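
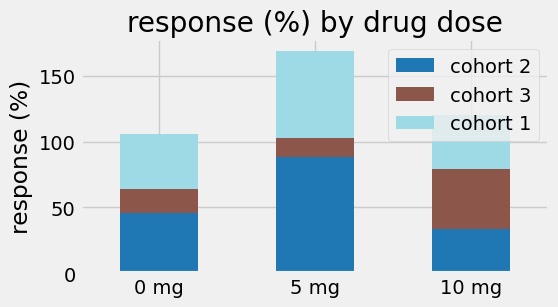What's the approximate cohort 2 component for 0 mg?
cohort 2 top ≈ 40, bottom ≈ 0; segment ≈ 40.

≈ 40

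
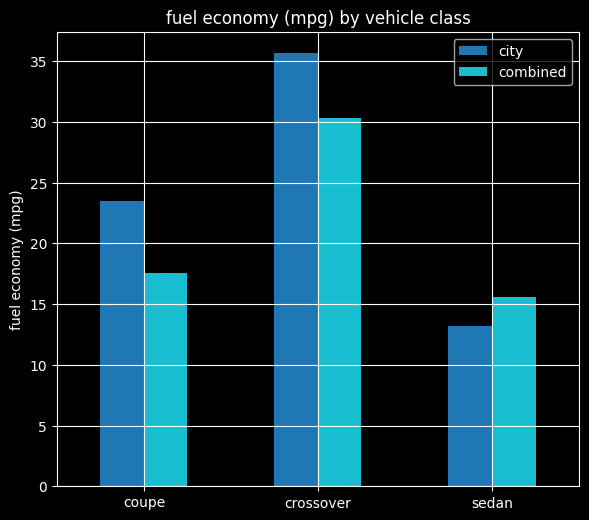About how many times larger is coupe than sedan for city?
≈ 1.67×

coupe ≈ 25, sedan ≈ 15; 25/15 ≈ 1.67.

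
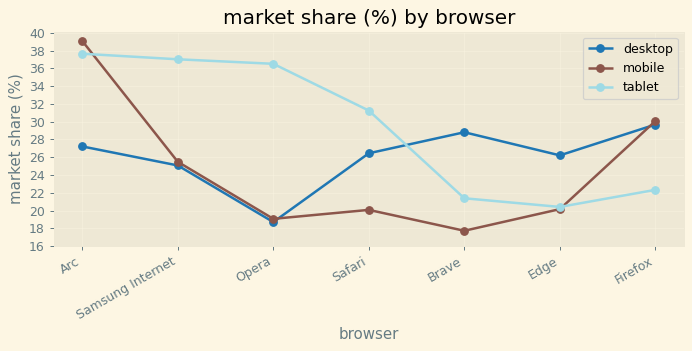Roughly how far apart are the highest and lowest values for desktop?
≈ 12

Max Firefox ≈ 30, min Opera ≈ 18; range ≈ 12.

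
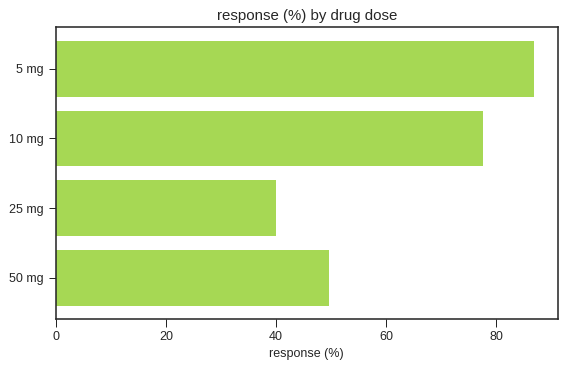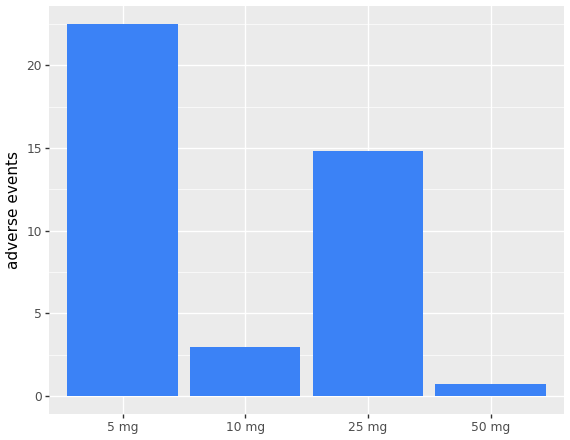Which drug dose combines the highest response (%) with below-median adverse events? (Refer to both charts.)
Chart 2 median adverse events ≈ 10; below-median drug doses: 10 mg, 50 mg. Among those, 10 mg has the highest response (%) (≈ 80).

10 mg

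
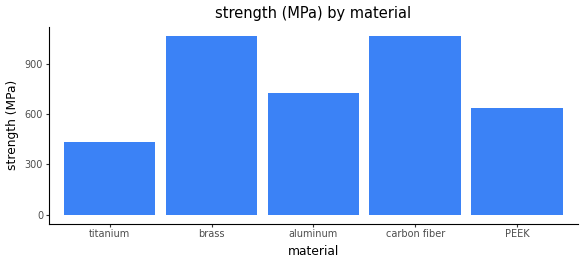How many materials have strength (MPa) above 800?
2

Above 800: brass, carbon fiber.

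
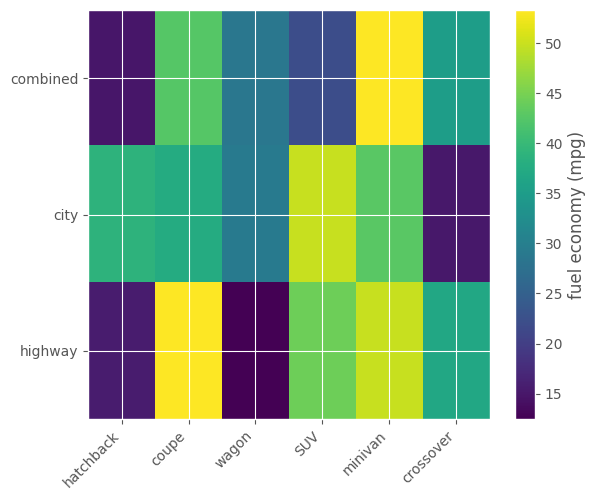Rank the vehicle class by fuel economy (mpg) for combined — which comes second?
coupe

Top 3 for combined: minivan ≈ 55, coupe ≈ 45, crossover ≈ 35.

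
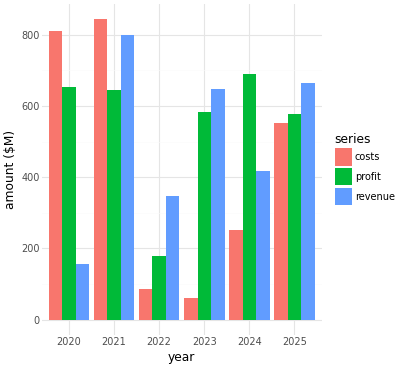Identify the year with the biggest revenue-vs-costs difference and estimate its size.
2020: revenue ≈ 200, costs ≈ 800 → gap ≈ 600. Next-largest (2023) is only ≈ 500.

2020, ≈ 600 $M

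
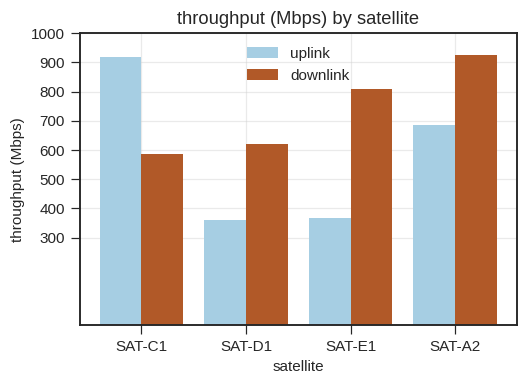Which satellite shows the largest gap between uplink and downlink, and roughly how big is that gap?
SAT-E1: uplink ≈ 400, downlink ≈ 800 → gap ≈ 400. Next-largest (SAT-C1) is only ≈ 300.

SAT-E1, ≈ 400 Mbps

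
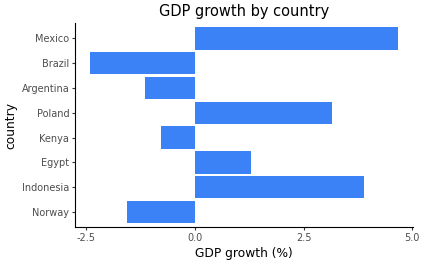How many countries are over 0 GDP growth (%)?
Above 0: Indonesia, Egypt, Poland, Mexico.

4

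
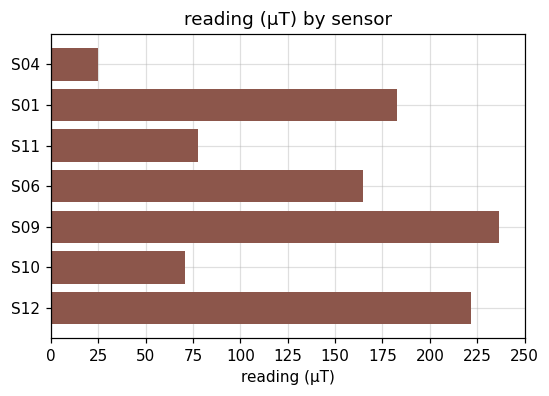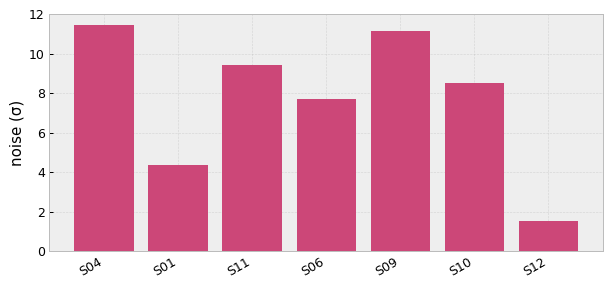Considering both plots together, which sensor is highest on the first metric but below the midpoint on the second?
S12

Chart 2 median noise (σ) ≈ 8; below-median sensors: S01, S06, S12. Among those, S12 has the highest reading (µT) (≈ 225).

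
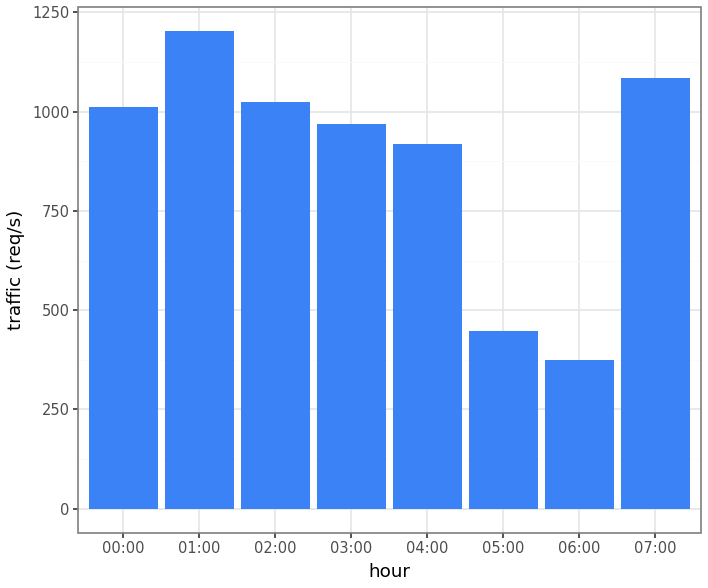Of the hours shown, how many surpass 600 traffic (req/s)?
Above 600: 00:00, 01:00, 02:00, 03:00, 04:00, 07:00.

6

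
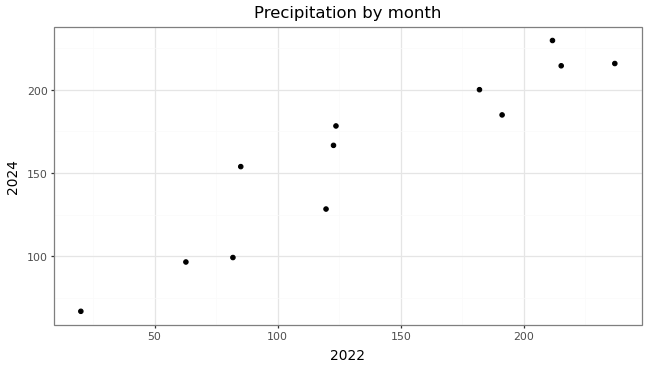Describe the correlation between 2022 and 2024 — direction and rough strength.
Points are positively correlated; strong (|r| ≈ 0.9).

positive, strong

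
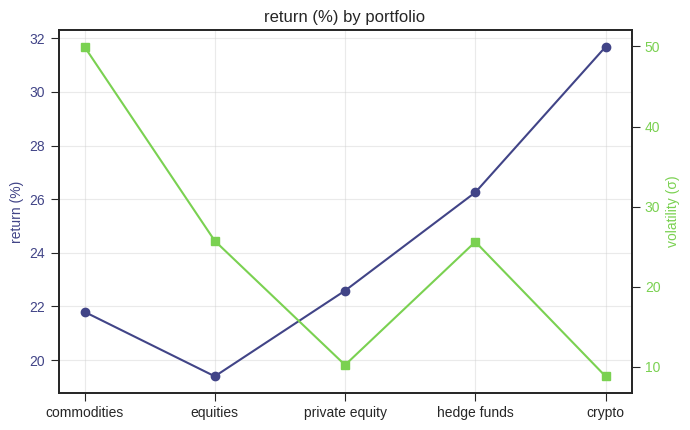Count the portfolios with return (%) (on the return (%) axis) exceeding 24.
2

Above 24: hedge funds, crypto.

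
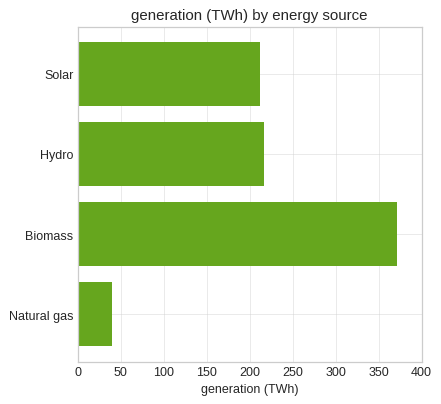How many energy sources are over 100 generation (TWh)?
3

Above 100: Solar, Hydro, Biomass.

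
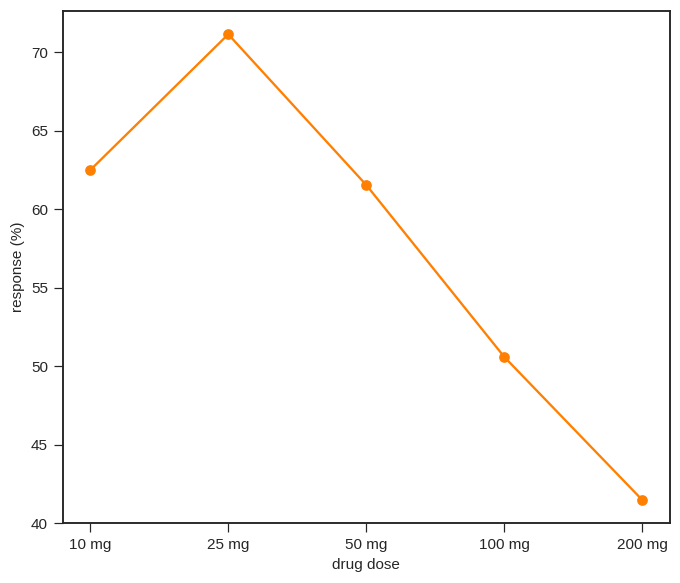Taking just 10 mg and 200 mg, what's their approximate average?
(65 + 40) / 2 ≈ 52.

≈ 52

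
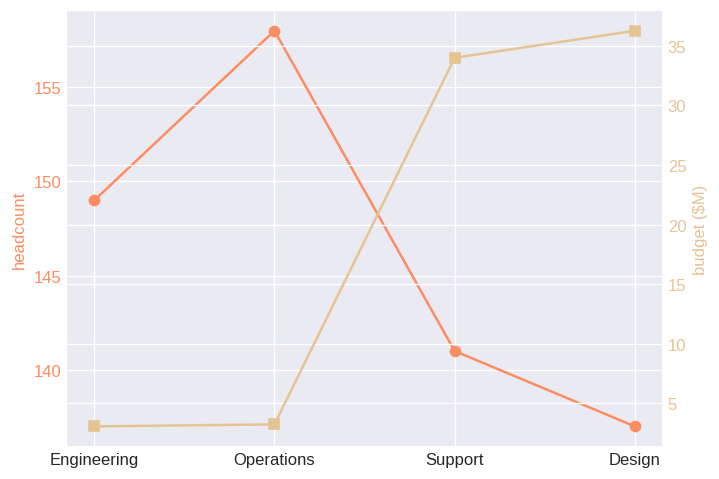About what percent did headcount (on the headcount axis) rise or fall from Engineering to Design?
Engineering ≈ 148, Design ≈ 136; (136 − 148) / 148 ≈ -8.1%.

≈ -8.1%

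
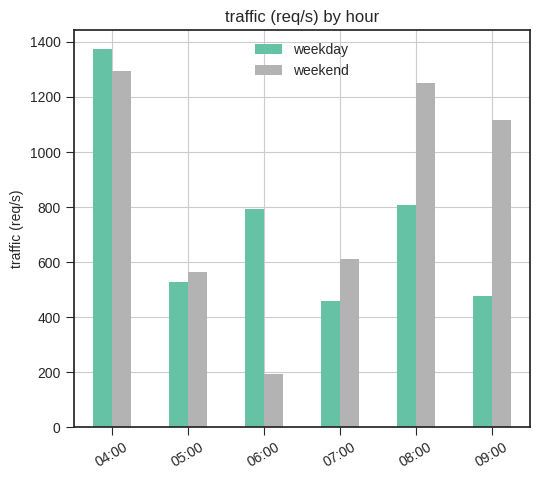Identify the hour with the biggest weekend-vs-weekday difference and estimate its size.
09:00, ≈ 800 req/s

09:00: weekend ≈ 1200, weekday ≈ 400 → gap ≈ 800. Next-largest (06:00) is only ≈ 600.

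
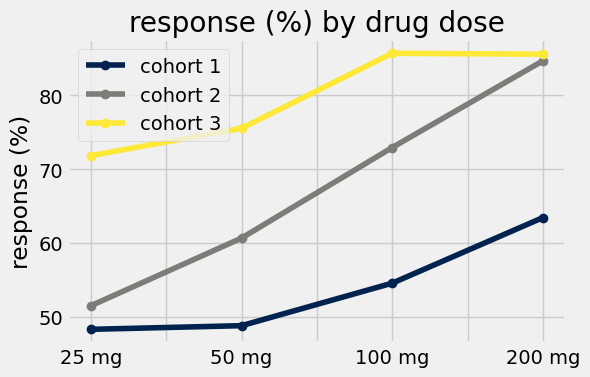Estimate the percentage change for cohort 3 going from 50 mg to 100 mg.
50 mg ≈ 75, 100 mg ≈ 85; (85 − 75) / 75 ≈ +13.3%.

≈ +13.3%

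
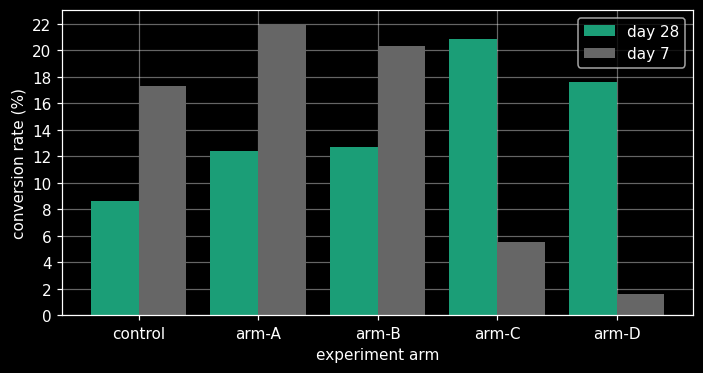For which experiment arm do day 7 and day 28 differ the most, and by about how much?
arm-D, ≈ 16 %

arm-D: day 7 ≈ 2, day 28 ≈ 18 → gap ≈ 16. Next-largest (arm-C) is only ≈ 14.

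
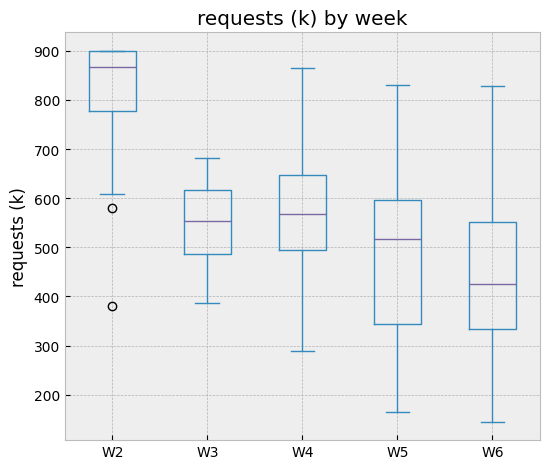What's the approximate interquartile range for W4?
≈ 150

Q3 ≈ 650, Q1 ≈ 500; IQR ≈ 150.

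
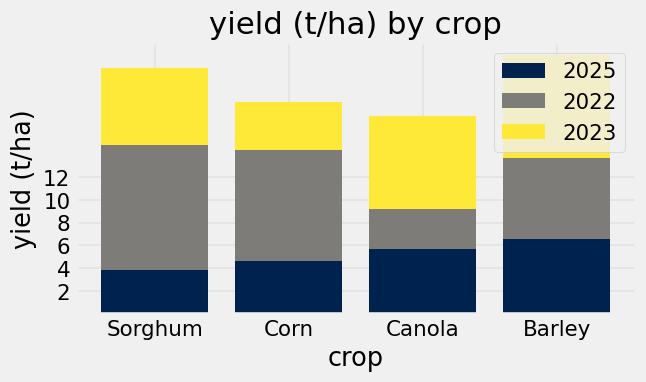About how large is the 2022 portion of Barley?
2022 top ≈ 14, bottom ≈ 6; segment ≈ 8.

≈ 8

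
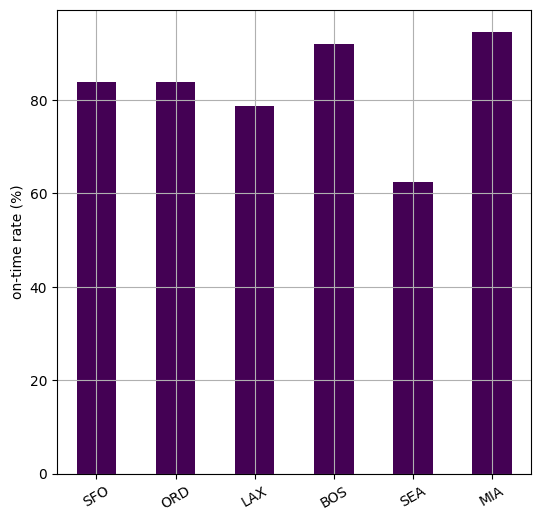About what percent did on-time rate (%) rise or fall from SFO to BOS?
≈ +12.5%

SFO ≈ 80, BOS ≈ 90; (90 − 80) / 80 ≈ +12.5%.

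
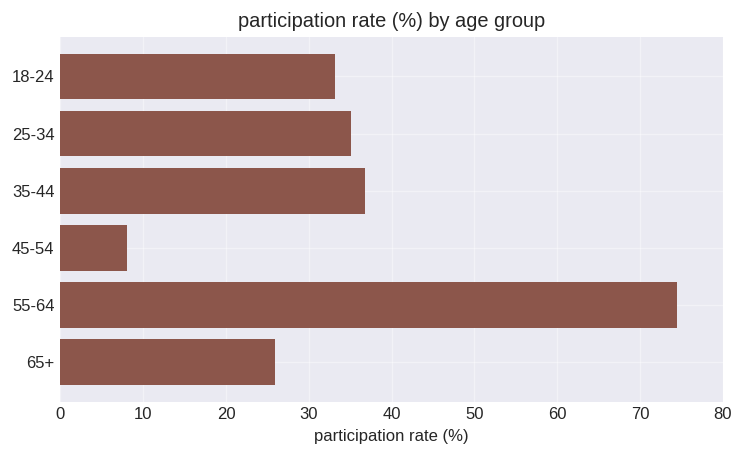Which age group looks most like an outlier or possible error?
55-64 ≈ 70; the rest sit between ≈ 10 and ≈ 40.

55-64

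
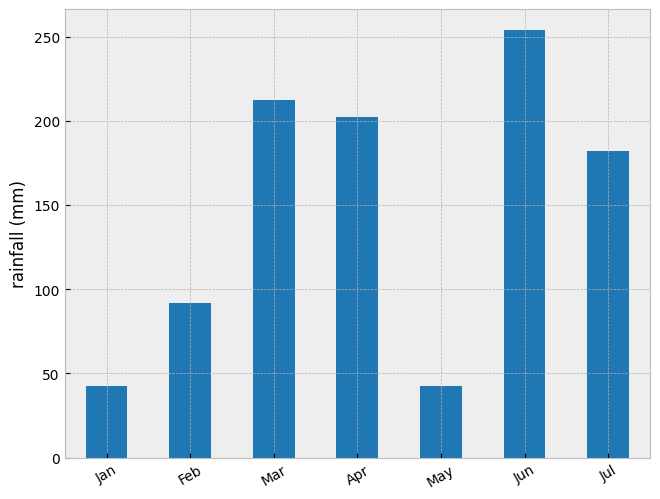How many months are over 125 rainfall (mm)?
4

Above 125: Mar, Apr, Jun, Jul.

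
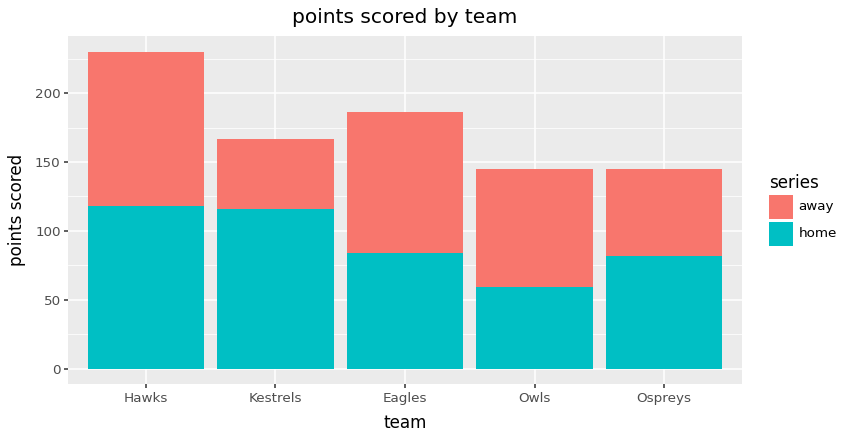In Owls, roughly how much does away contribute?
away top ≈ 140, bottom ≈ 60; segment ≈ 80.

≈ 80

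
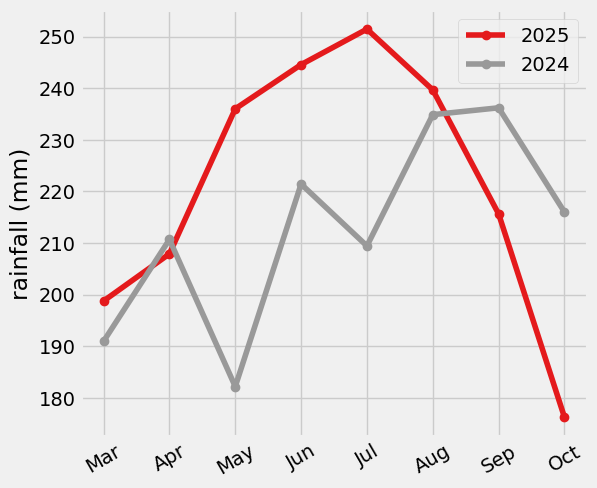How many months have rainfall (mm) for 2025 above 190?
Above 190: Mar, Apr, May, Jun, Jul, Aug, Sep.

7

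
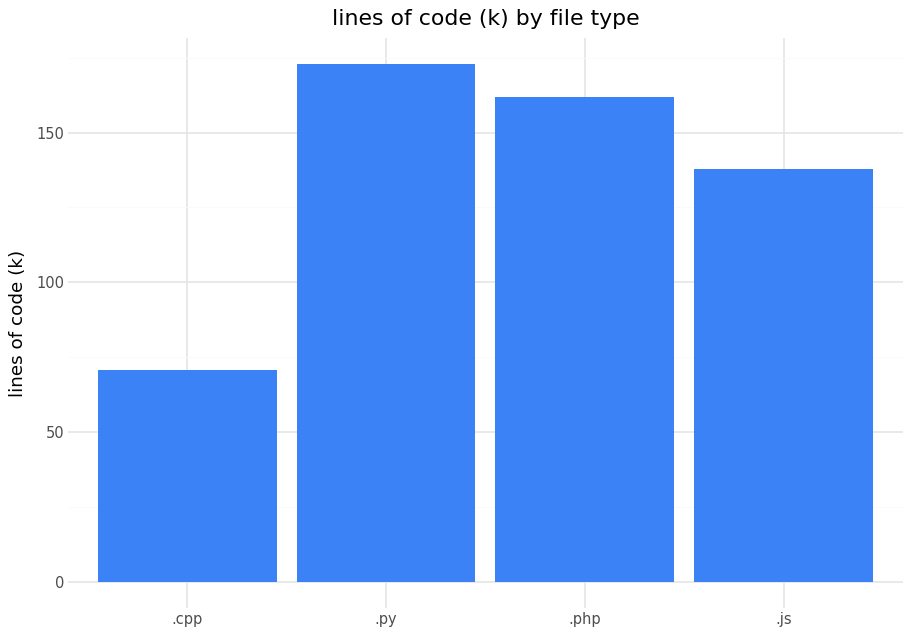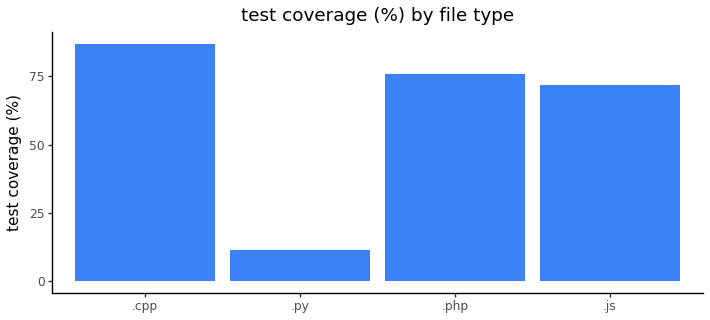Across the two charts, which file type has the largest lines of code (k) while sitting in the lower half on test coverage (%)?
.py

Chart 2 median test coverage (%) ≈ 70; below-median file types: .py, .js. Among those, .py has the highest lines of code (k) (≈ 180).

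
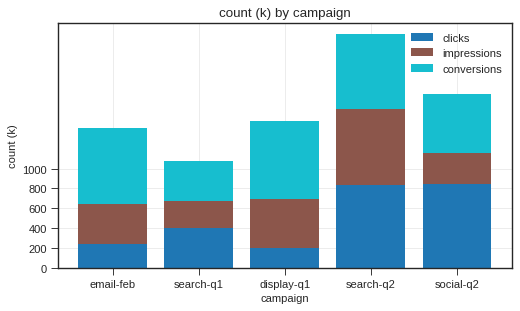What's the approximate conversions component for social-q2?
conversions top ≈ 1800, bottom ≈ 1200; segment ≈ 600.

≈ 600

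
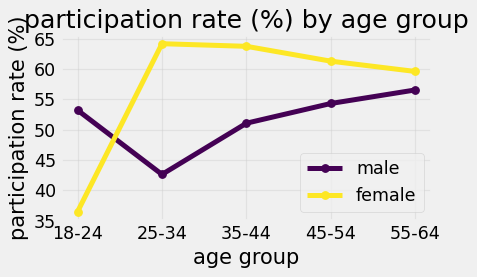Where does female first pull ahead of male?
25-34

18-24: female ≈ 35 vs male ≈ 55 (not yet); 25-34: female ≈ 65 vs male ≈ 45 (first crossover).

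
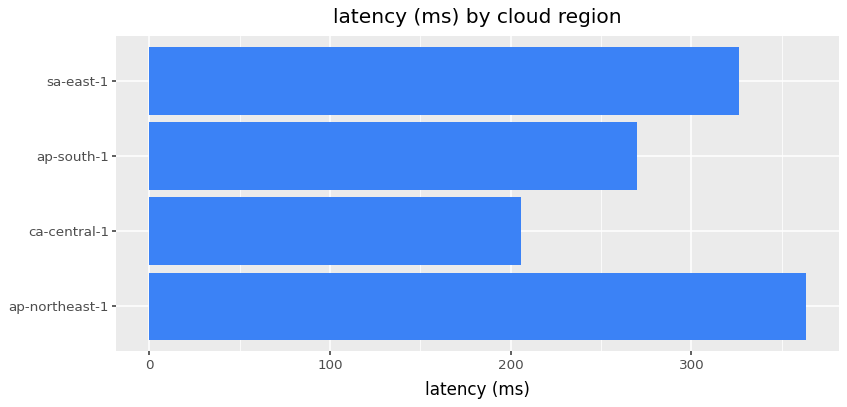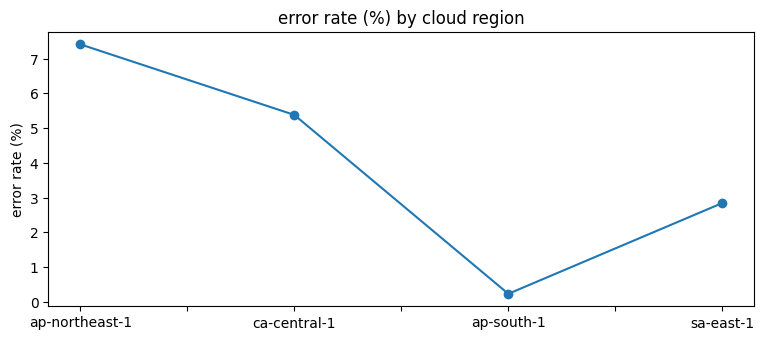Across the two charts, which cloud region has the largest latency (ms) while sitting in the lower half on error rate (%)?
sa-east-1

Chart 2 median error rate (%) ≈ 4; below-median cloud regions: ap-south-1, sa-east-1. Among those, sa-east-1 has the highest latency (ms) (≈ 350).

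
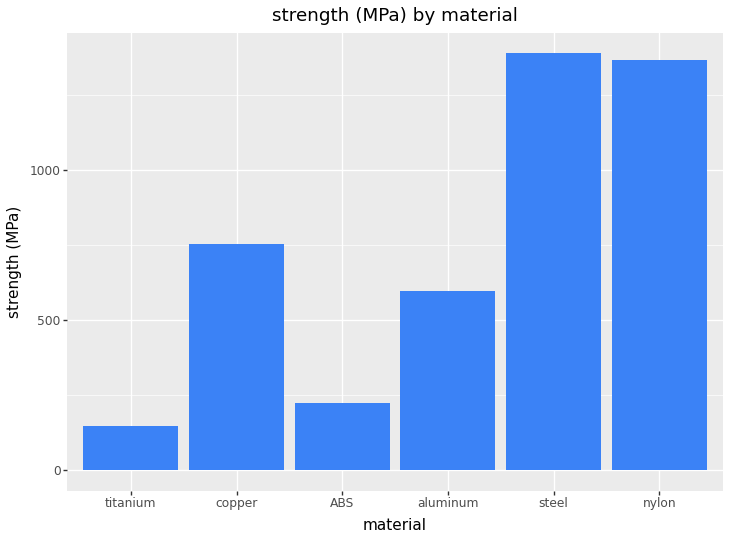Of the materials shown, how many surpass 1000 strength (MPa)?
Above 1000: steel, nylon.

2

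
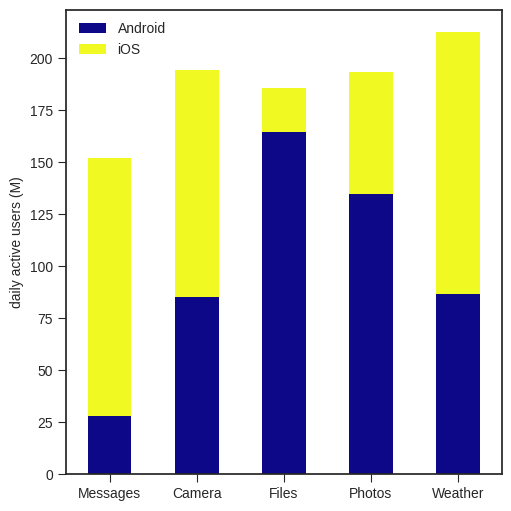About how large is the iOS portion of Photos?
iOS top ≈ 200, bottom ≈ 140; segment ≈ 60.

≈ 60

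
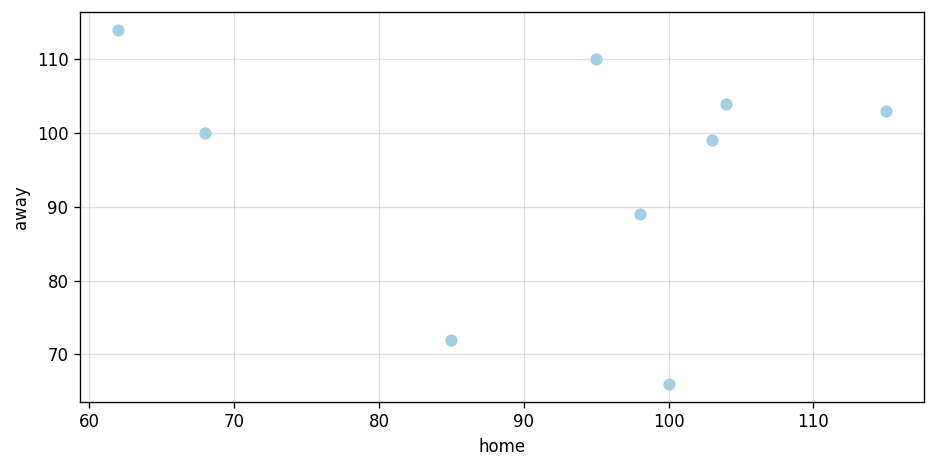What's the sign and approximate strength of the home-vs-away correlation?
no clear correlation

Points are roughly uncorrelated; weak (|r| ≈ 0.2).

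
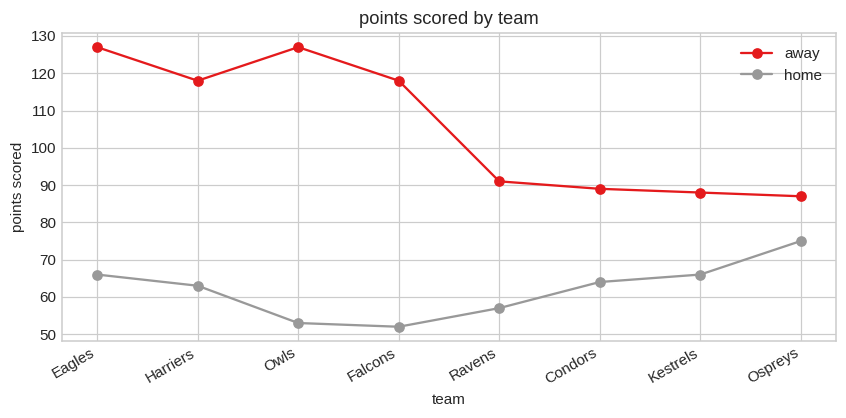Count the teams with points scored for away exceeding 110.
Above 110: Eagles, Harriers, Owls, Falcons.

4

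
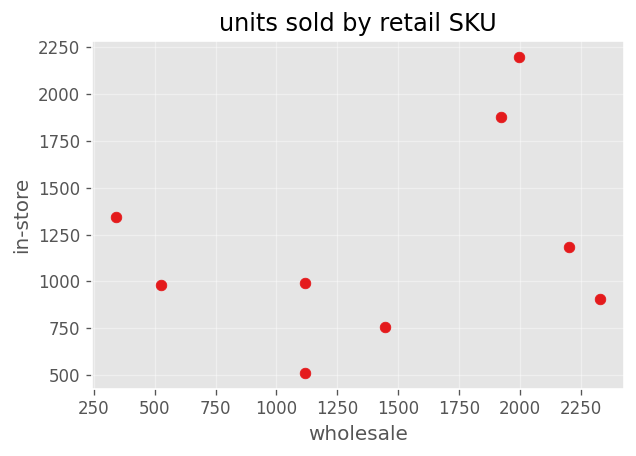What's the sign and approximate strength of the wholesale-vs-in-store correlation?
positive, weak

Points are positively correlated; weak (|r| ≈ 0.3).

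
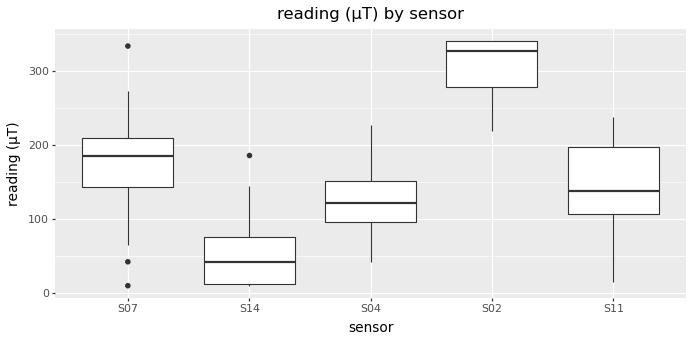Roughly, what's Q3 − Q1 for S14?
≈ 75

Q3 ≈ 75, Q1 ≈ 0; IQR ≈ 75.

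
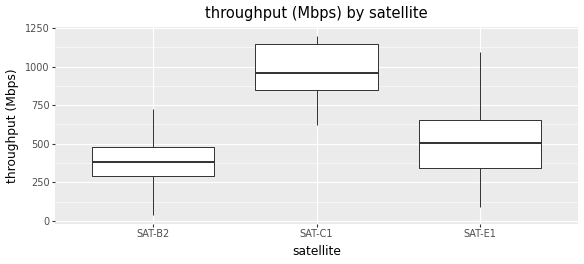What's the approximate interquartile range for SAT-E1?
Q3 ≈ 650, Q1 ≈ 350; IQR ≈ 300.

≈ 300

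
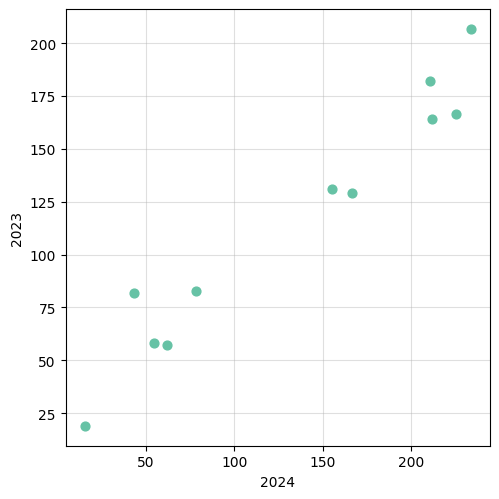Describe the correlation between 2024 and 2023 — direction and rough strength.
positive, strong

Points are positively correlated; strong (|r| ≈ 1.0).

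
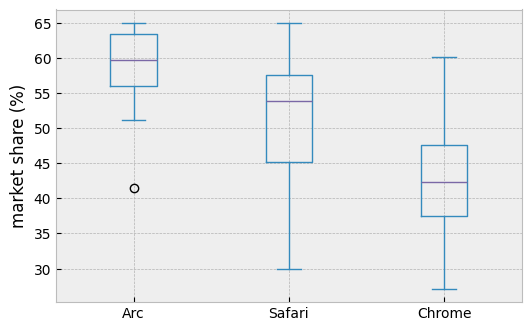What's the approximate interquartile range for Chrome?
≈ 10

Q3 ≈ 48, Q1 ≈ 38; IQR ≈ 10.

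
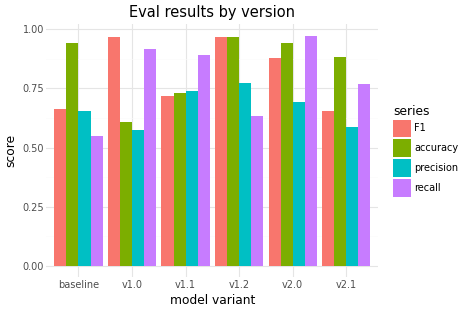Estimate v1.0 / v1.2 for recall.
≈ 1.5×

v1.0 ≈ 0.9, v1.2 ≈ 0.6; 0.9/0.6 ≈ 1.5.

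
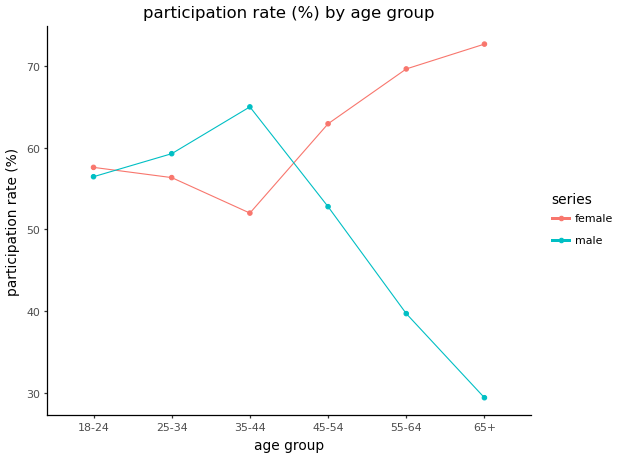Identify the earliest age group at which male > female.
18-24: male ≈ 55 vs female ≈ 60 (not yet); 25-34: male ≈ 60 vs female ≈ 55 (first crossover).

25-34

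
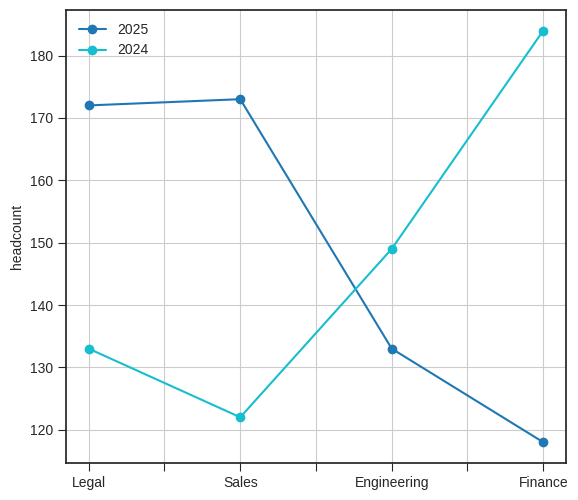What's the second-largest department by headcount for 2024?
Top 3 for 2024: Finance ≈ 180, Engineering ≈ 150, Legal ≈ 130.

Engineering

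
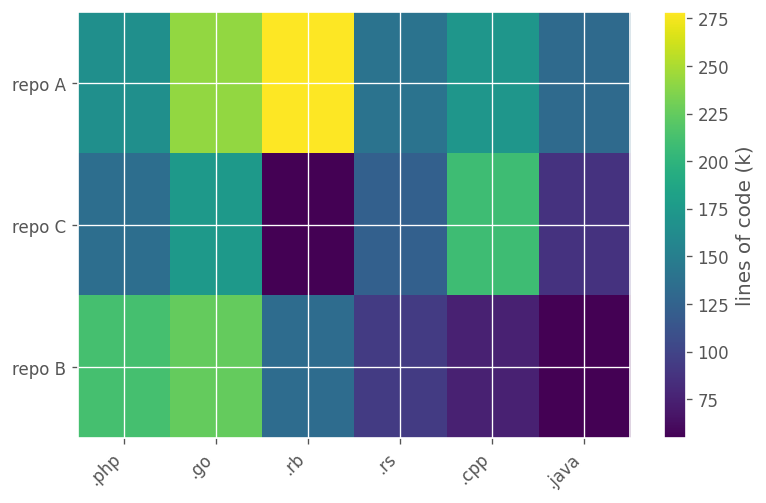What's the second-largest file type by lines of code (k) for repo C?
.go

Top 3 for repo C: .cpp ≈ 200, .go ≈ 180, .php ≈ 140.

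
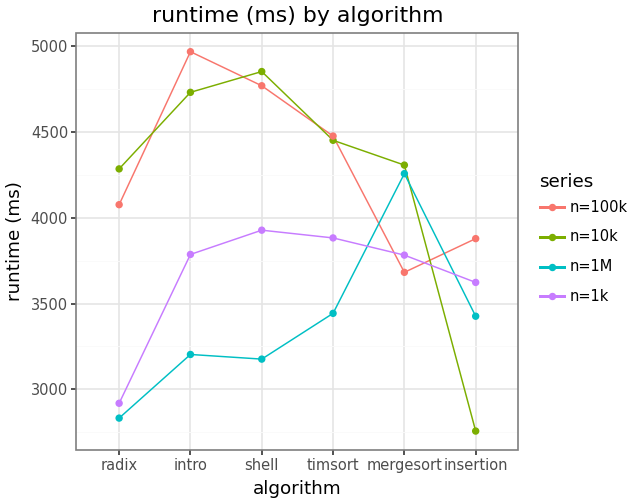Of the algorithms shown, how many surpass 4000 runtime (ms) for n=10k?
5

Above 4000: radix, intro, shell, timsort, mergesort.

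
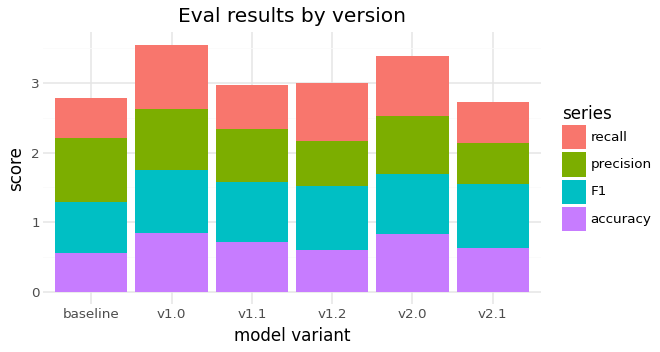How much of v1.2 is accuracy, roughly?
≈ 0.5

accuracy top ≈ 0.5, bottom ≈ 0.0; segment ≈ 0.5.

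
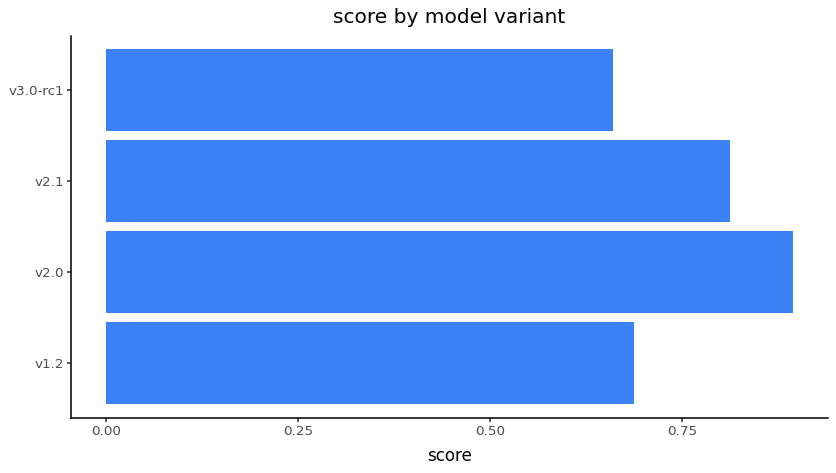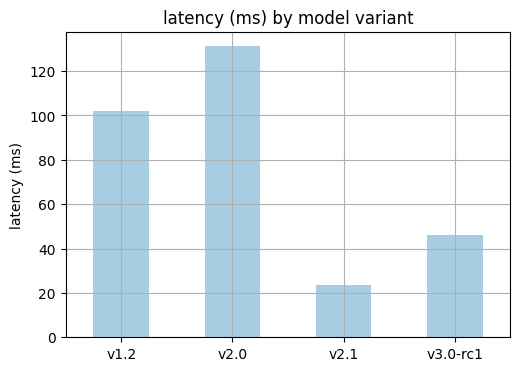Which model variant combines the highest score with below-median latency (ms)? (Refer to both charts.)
Chart 2 median latency (ms) ≈ 80; below-median model variants: v2.1, v3.0-rc1. Among those, v2.1 has the highest score (≈ 0.8).

v2.1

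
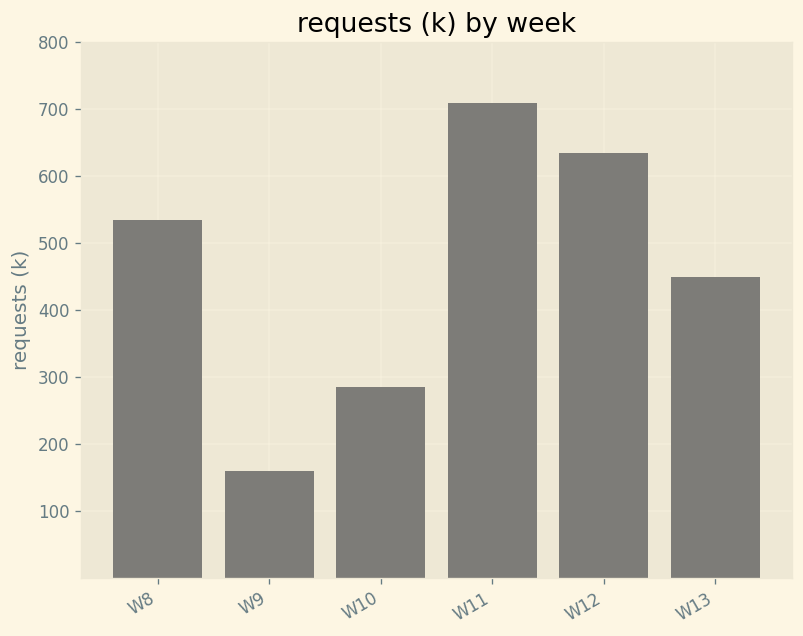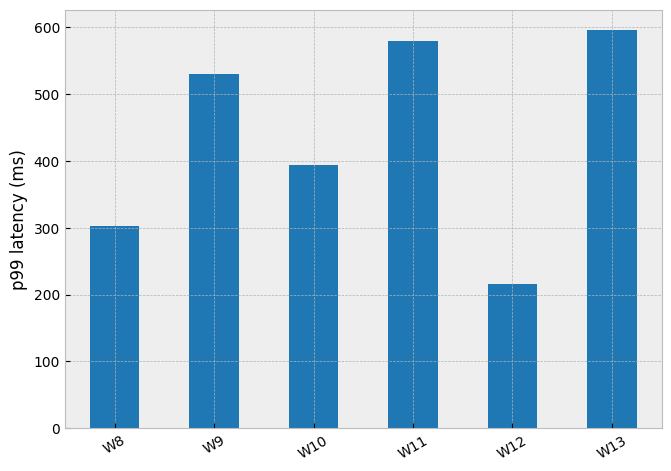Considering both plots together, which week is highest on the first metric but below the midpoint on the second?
Chart 2 median p99 latency (ms) ≈ 500; below-median weeks: W8, W10, W12. Among those, W12 has the highest requests (k) (≈ 600).

W12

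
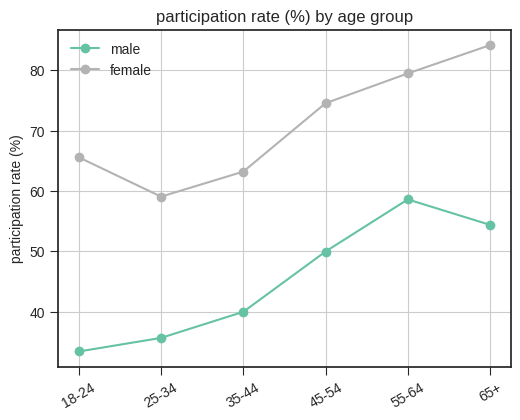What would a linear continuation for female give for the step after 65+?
≈ 90

Last three: 75, 80, 85 → slope ≈ 5/step → next ≈ 90.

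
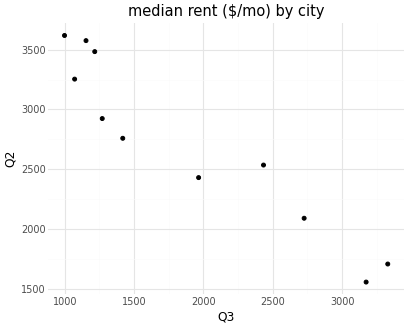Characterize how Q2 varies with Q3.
Points are negatively correlated; strong (|r| ≈ 0.9).

negative, strong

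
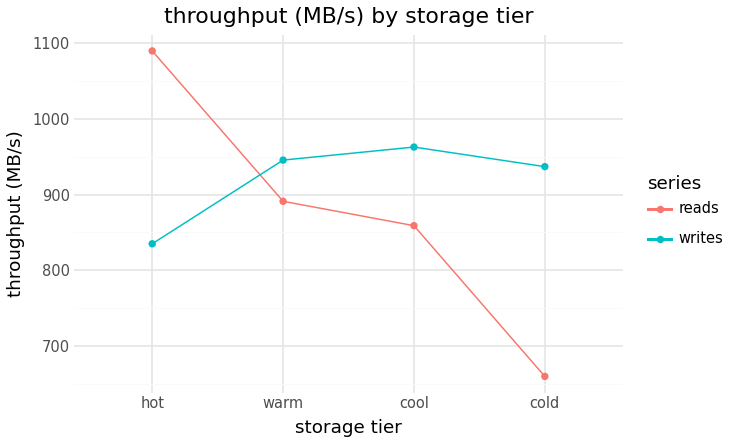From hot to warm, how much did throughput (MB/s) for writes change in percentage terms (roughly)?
hot ≈ 850, warm ≈ 950; (950 − 850) / 850 ≈ +11.8%.

≈ +11.8%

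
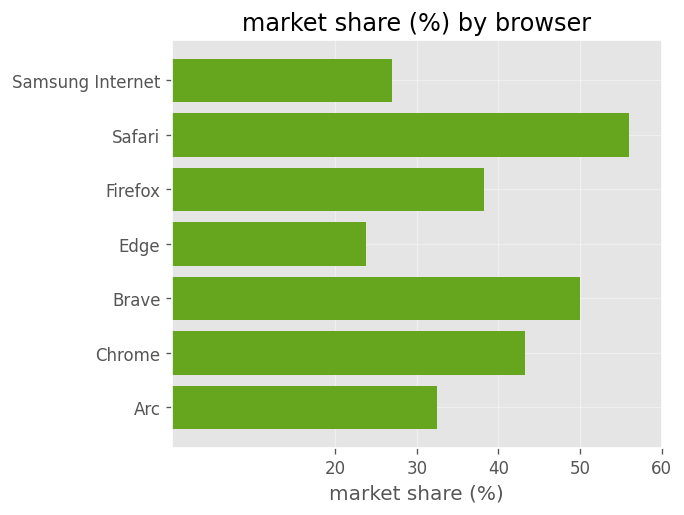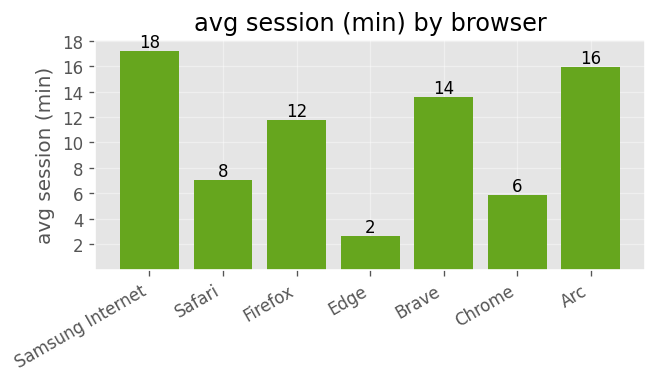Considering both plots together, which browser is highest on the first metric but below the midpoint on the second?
Safari

Chart 2 median avg session (min) ≈ 12; below-median browsers: Safari, Edge, Chrome. Among those, Safari has the highest market share (%) (≈ 60).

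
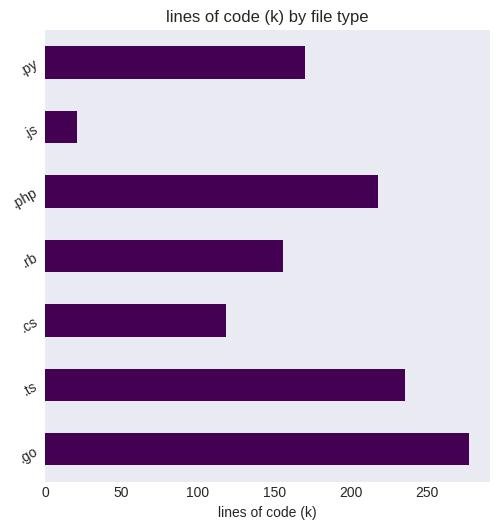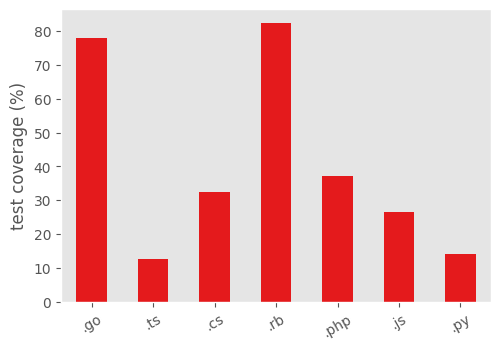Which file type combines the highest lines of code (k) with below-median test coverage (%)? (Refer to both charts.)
Chart 2 median test coverage (%) ≈ 30; below-median file types: .ts, .js, .py. Among those, .ts has the highest lines of code (k) (≈ 250).

.ts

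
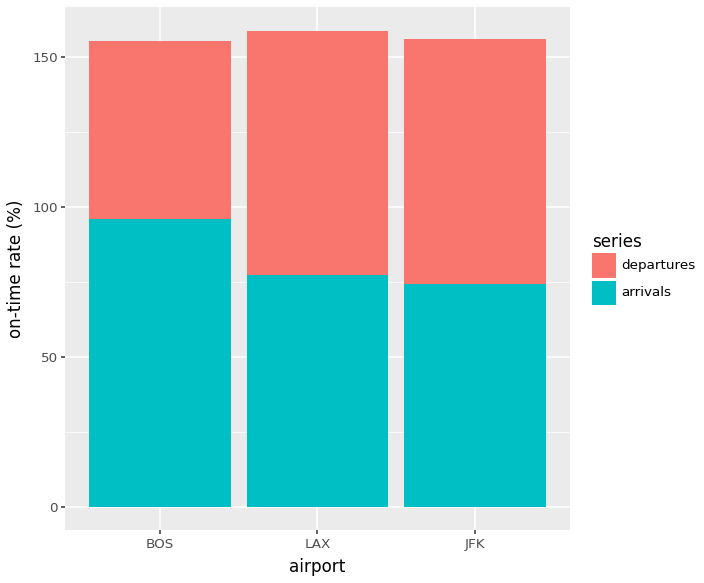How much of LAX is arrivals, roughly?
≈ 80

arrivals top ≈ 80, bottom ≈ 0; segment ≈ 80.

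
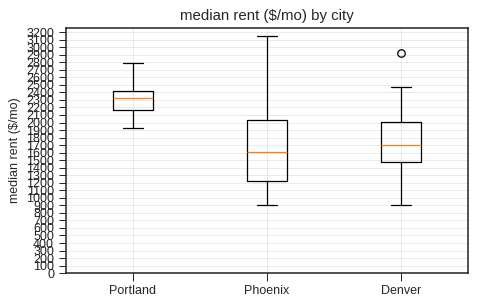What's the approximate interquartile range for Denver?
≈ 500

Q3 ≈ 2000, Q1 ≈ 1500; IQR ≈ 500.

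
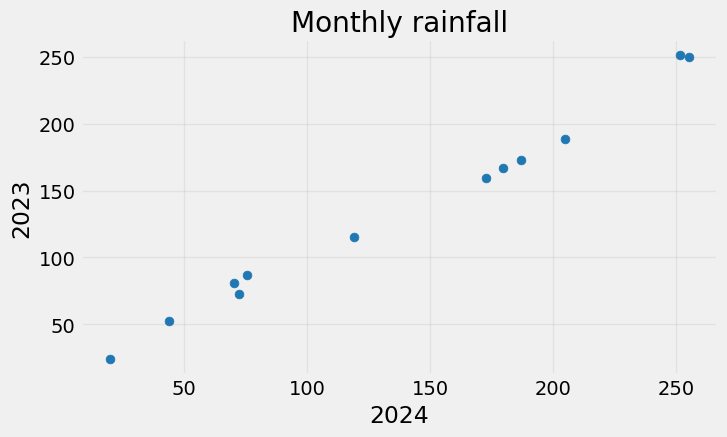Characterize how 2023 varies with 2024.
Points are positively correlated; strong (|r| ≈ 1.0).

positive, strong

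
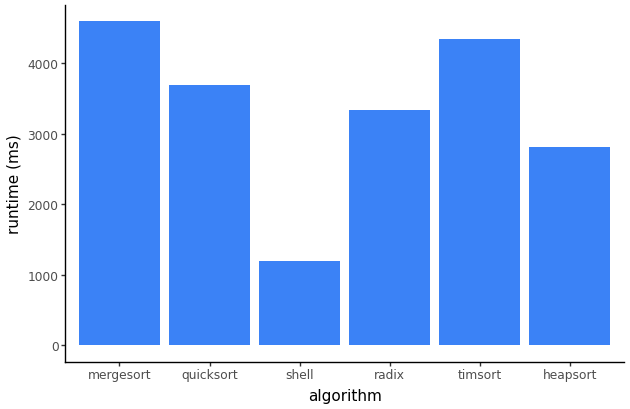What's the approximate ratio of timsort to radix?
timsort ≈ 4500, radix ≈ 3500; 4500/3500 ≈ 1.29.

≈ 1.29×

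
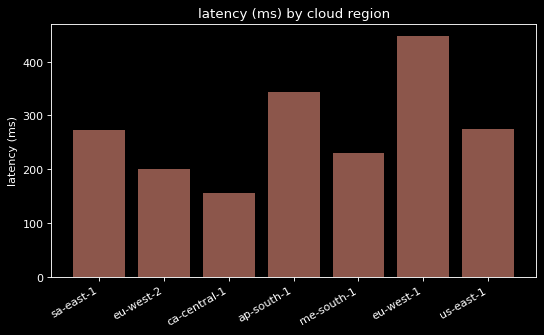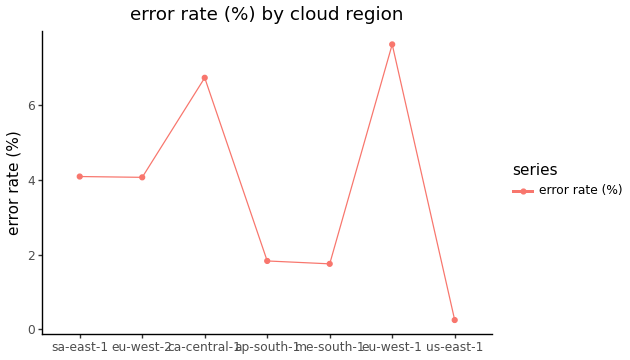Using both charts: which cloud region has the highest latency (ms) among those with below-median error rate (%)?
ap-south-1

Chart 2 median error rate (%) ≈ 4; below-median cloud regions: ap-south-1, me-south-1, us-east-1. Among those, ap-south-1 has the highest latency (ms) (≈ 350).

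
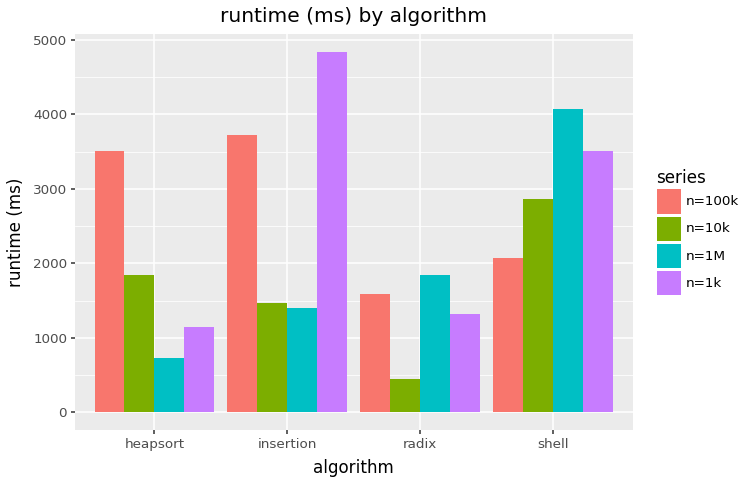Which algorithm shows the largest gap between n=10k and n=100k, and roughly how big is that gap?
insertion, ≈ 2000 ms

insertion: n=10k ≈ 1500, n=100k ≈ 3500 → gap ≈ 2000. Next-largest (heapsort) is only ≈ 1500.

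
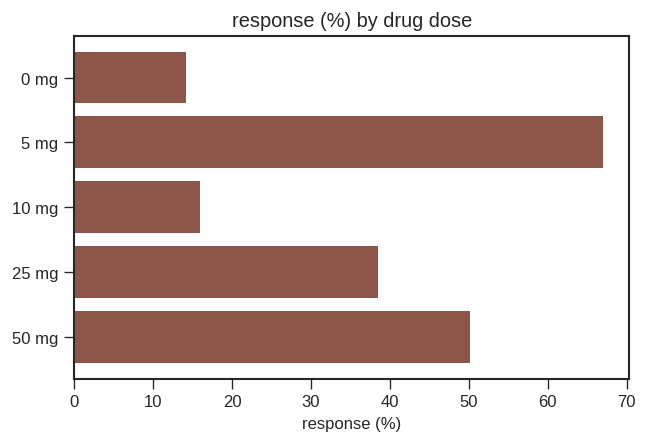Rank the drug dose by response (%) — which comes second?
50 mg

Top 3: 5 mg ≈ 70, 50 mg ≈ 50, 25 mg ≈ 40.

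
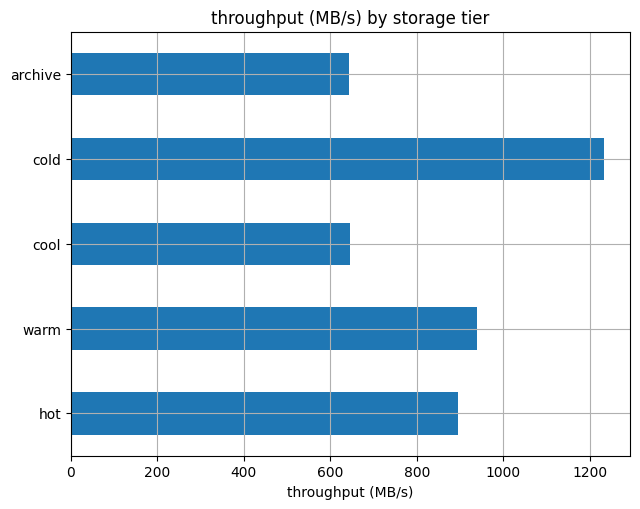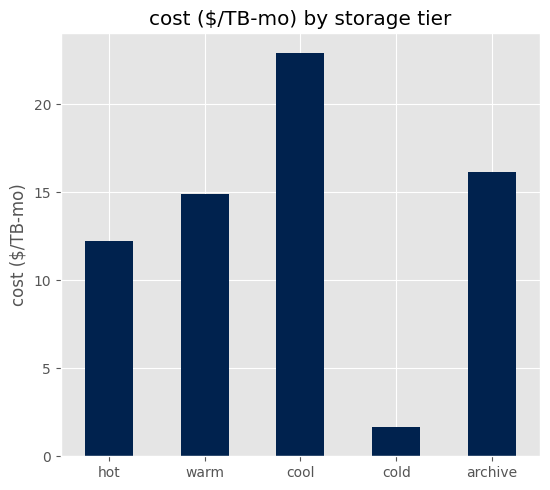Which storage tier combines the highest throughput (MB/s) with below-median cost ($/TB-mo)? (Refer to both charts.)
cold

Chart 2 median cost ($/TB-mo) ≈ 15; below-median storage tiers: hot, cold. Among those, cold has the highest throughput (MB/s) (≈ 1200).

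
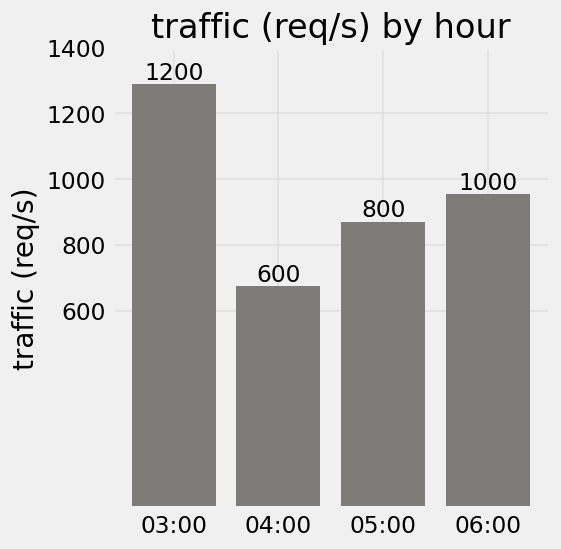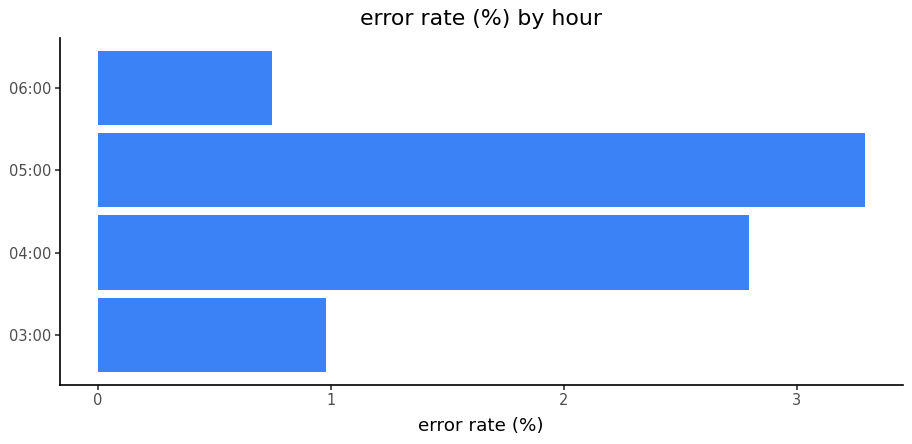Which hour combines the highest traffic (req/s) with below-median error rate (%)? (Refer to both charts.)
Chart 2 median error rate (%) ≈ 2; below-median hours: 03:00, 06:00. Among those, 03:00 has the highest traffic (req/s) (≈ 1200).

03:00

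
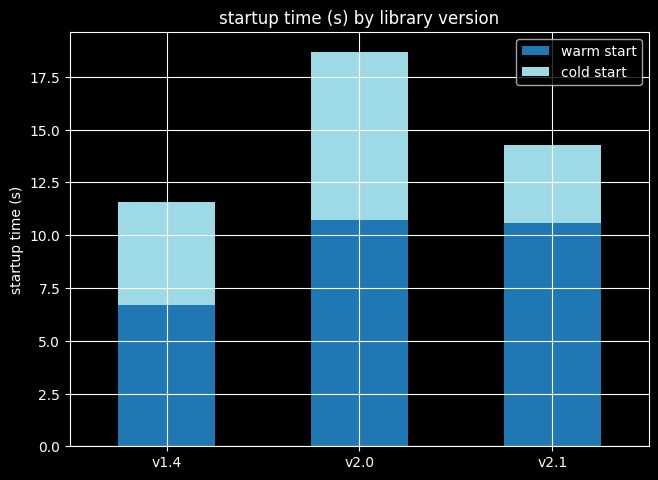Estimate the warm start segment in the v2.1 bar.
≈ 10

warm start top ≈ 10, bottom ≈ 0; segment ≈ 10.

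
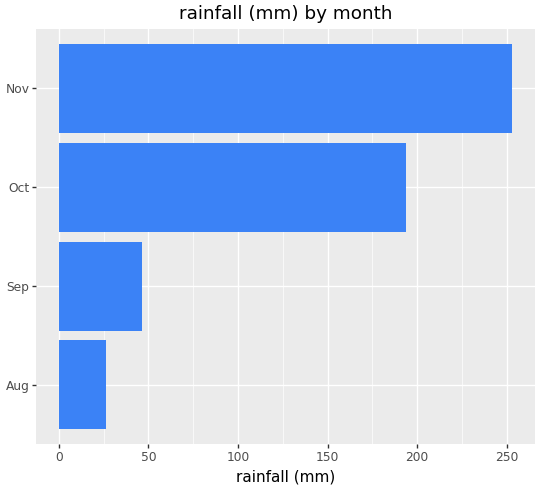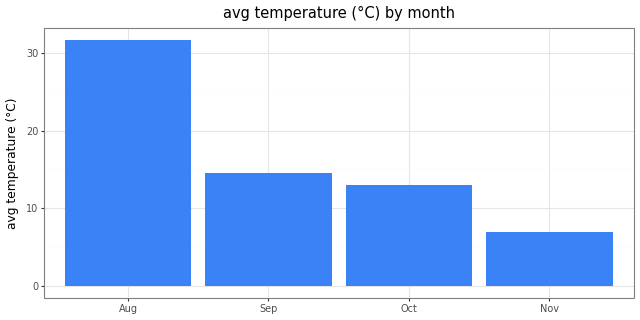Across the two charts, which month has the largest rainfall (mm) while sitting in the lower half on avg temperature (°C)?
Nov

Chart 2 median avg temperature (°C) ≈ 15; below-median months: Oct, Nov. Among those, Nov has the highest rainfall (mm) (≈ 250).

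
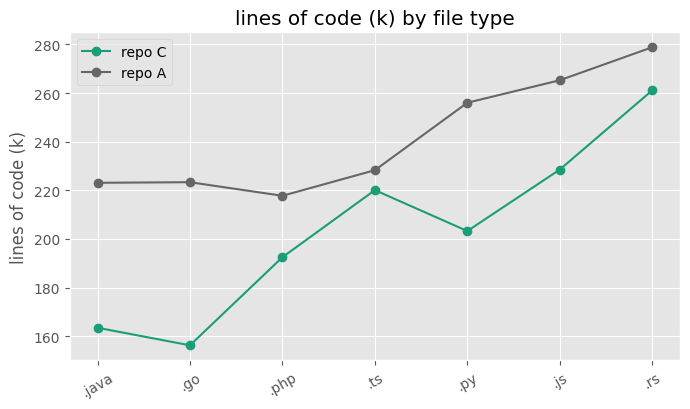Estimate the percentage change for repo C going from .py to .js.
.py ≈ 200, .js ≈ 220; (220 − 200) / 200 ≈ +10%.

≈ +10%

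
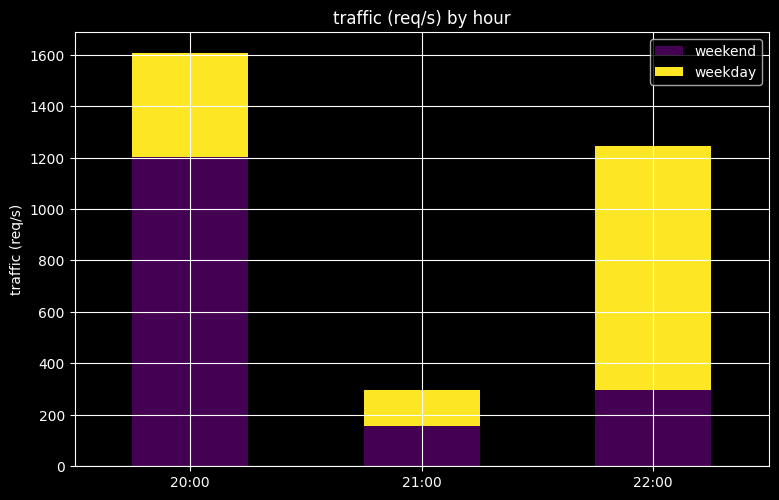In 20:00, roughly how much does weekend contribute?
≈ 1200

weekend top ≈ 1200, bottom ≈ 0; segment ≈ 1200.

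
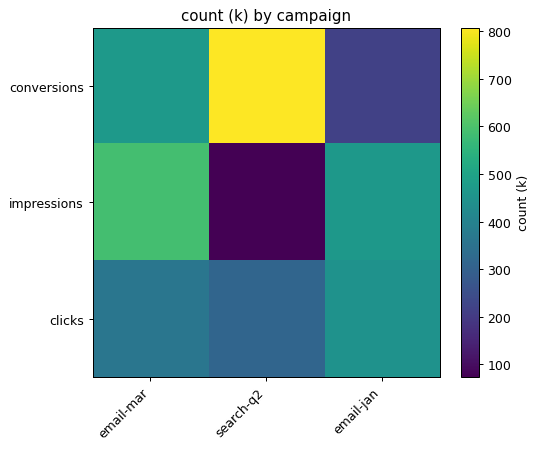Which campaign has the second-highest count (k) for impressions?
email-jan

Top 3 for impressions: email-mar ≈ 600, email-jan ≈ 500, search-q2 ≈ 100.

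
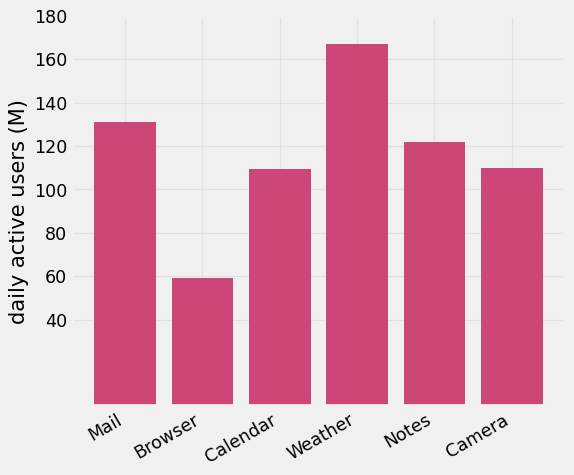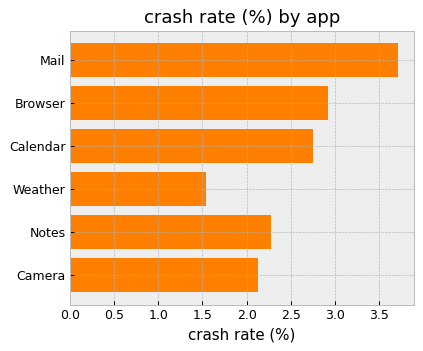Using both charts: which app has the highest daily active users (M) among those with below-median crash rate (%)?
Chart 2 median crash rate (%) ≈ 2.5; below-median apps: Weather, Notes, Camera. Among those, Weather has the highest daily active users (M) (≈ 160).

Weather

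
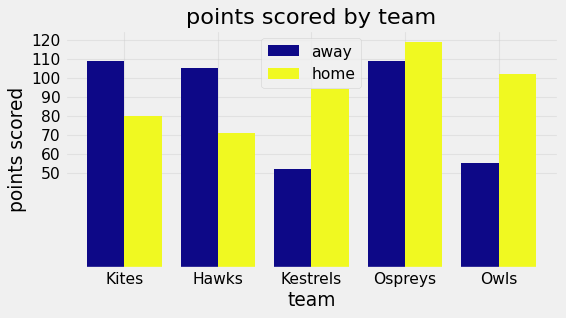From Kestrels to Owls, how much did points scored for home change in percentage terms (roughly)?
Kestrels ≈ 90, Owls ≈ 100; (100 − 90) / 90 ≈ +11.1%.

≈ +11.1%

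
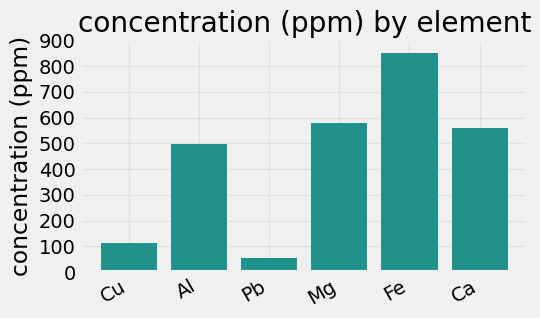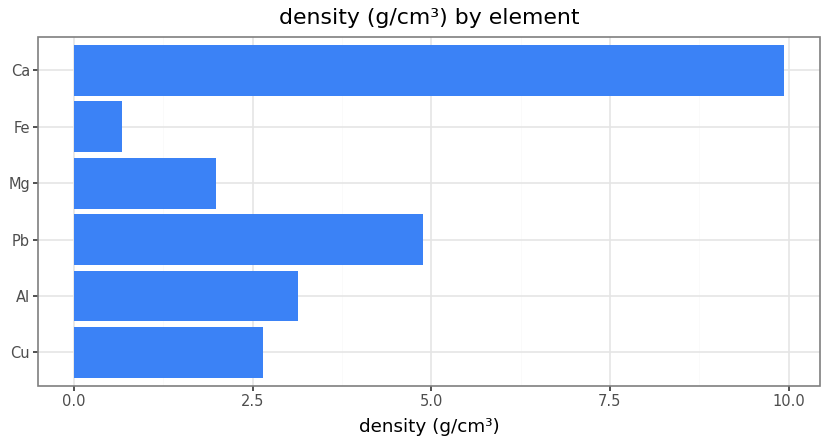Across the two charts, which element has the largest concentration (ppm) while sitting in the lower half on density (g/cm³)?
Chart 2 median density (g/cm³) ≈ 3; below-median elements: Cu, Mg, Fe. Among those, Fe has the highest concentration (ppm) (≈ 900).

Fe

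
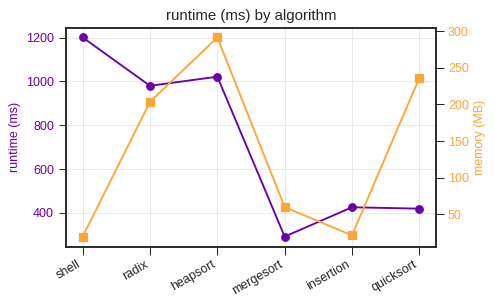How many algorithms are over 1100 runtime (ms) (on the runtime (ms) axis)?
Above 1100: shell.

1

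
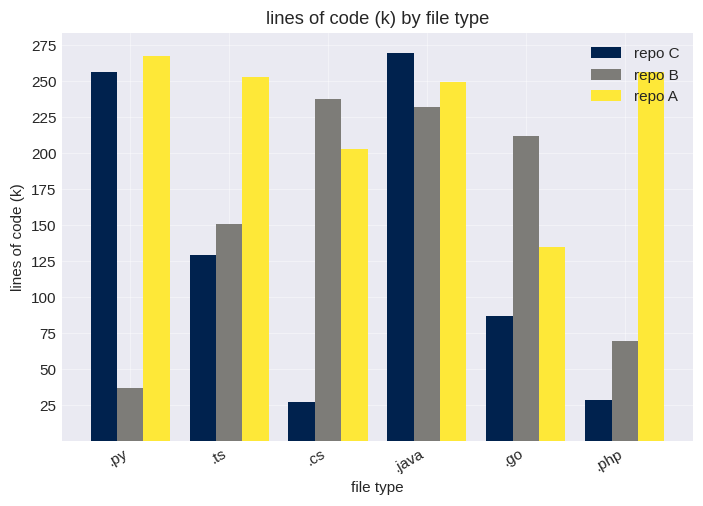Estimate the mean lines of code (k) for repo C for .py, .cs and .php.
(250 + 25 + 25) / 3 ≈ 100.

≈ 100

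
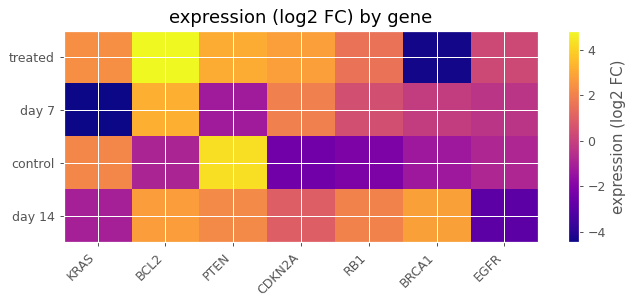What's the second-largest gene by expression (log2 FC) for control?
KRAS

Top 3 for control: PTEN ≈ 4, KRAS ≈ 2, EGFR ≈ -1.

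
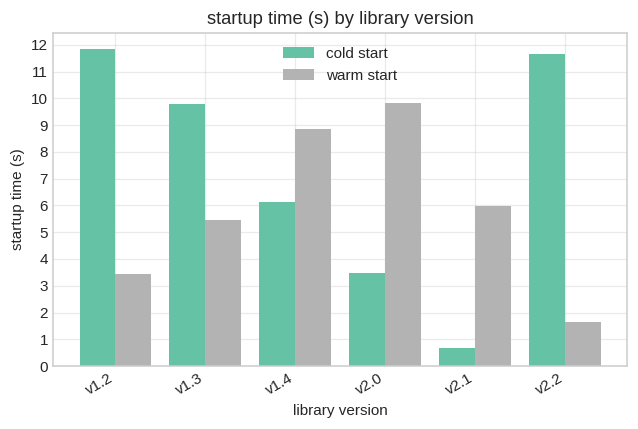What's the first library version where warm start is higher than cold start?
v1.4

v1.3: warm start ≈ 5 vs cold start ≈ 10 (not yet); v1.4: warm start ≈ 9 vs cold start ≈ 6 (first crossover).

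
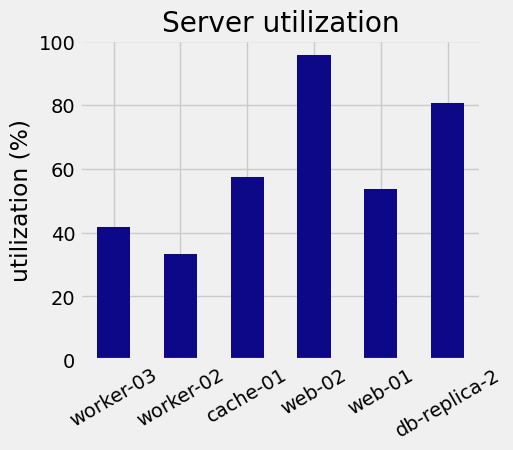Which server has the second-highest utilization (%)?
Top 3: web-02 ≈ 100, db-replica-2 ≈ 80, cache-01 ≈ 60.

db-replica-2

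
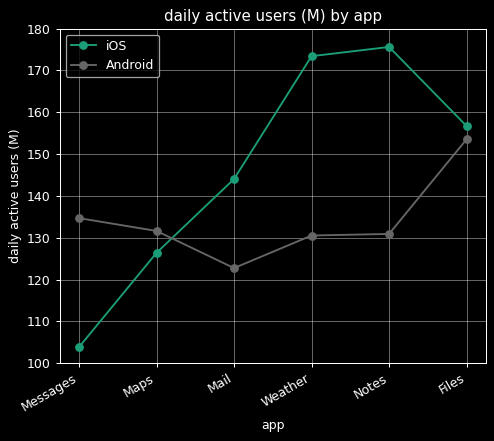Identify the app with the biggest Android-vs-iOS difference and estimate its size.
Notes: Android ≈ 130, iOS ≈ 180 → gap ≈ 50. Next-largest (Weather) is only ≈ 40.

Notes, ≈ 50 M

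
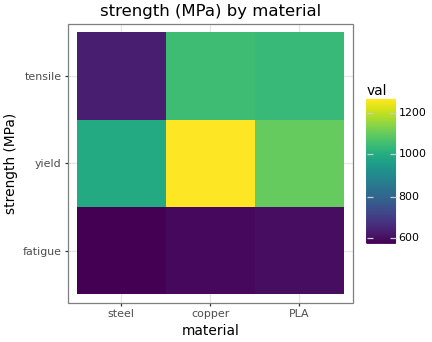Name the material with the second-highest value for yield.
Top 3 for yield: copper ≈ 1300, PLA ≈ 1100, steel ≈ 1000.

PLA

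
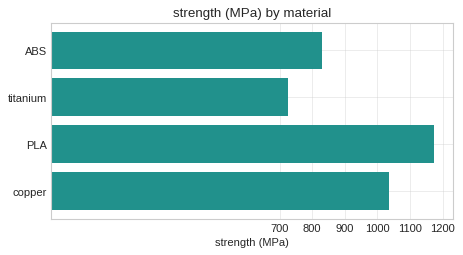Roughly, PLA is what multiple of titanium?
PLA ≈ 1200, titanium ≈ 700; 1200/700 ≈ 1.71.

≈ 1.71×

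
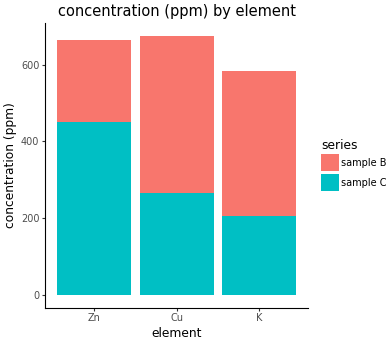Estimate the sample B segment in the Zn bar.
≈ 200

sample B top ≈ 700, bottom ≈ 500; segment ≈ 200.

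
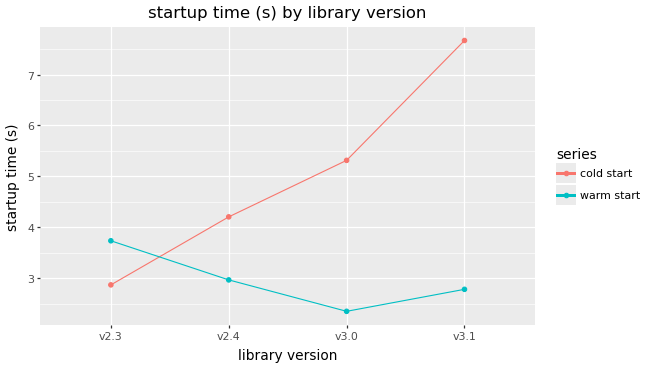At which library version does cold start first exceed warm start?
v2.3: cold start ≈ 3.0 vs warm start ≈ 3.5 (not yet); v2.4: cold start ≈ 4.0 vs warm start ≈ 3.0 (first crossover).

v2.4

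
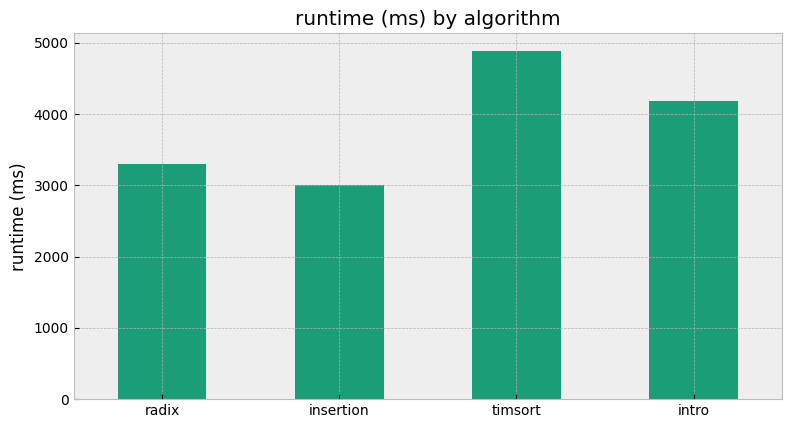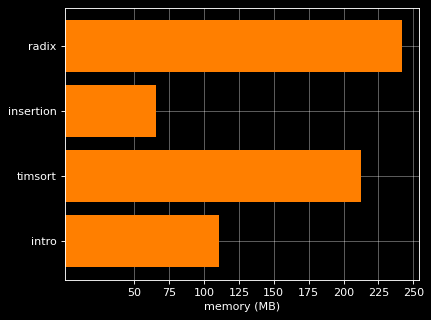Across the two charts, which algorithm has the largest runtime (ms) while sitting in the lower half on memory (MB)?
Chart 2 median memory (MB) ≈ 150; below-median algorithms: insertion, intro. Among those, intro has the highest runtime (ms) (≈ 4000).

intro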